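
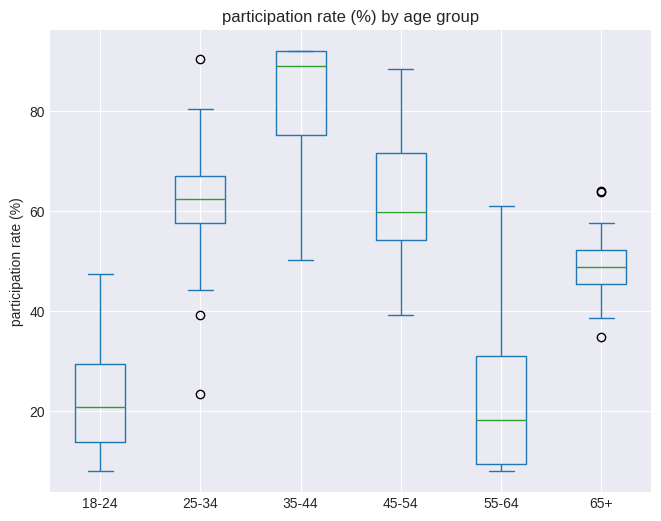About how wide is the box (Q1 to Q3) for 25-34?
Q3 ≈ 70, Q1 ≈ 60; IQR ≈ 10.

≈ 10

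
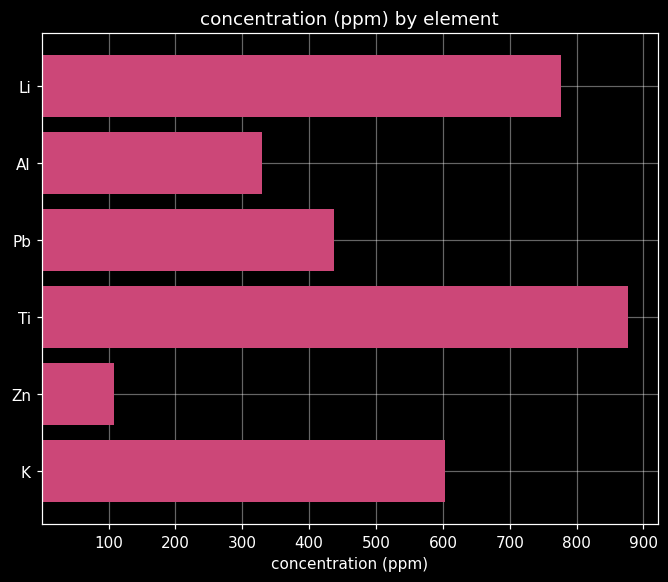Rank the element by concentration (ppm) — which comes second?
Top 3: Ti ≈ 900, Li ≈ 800, K ≈ 600.

Li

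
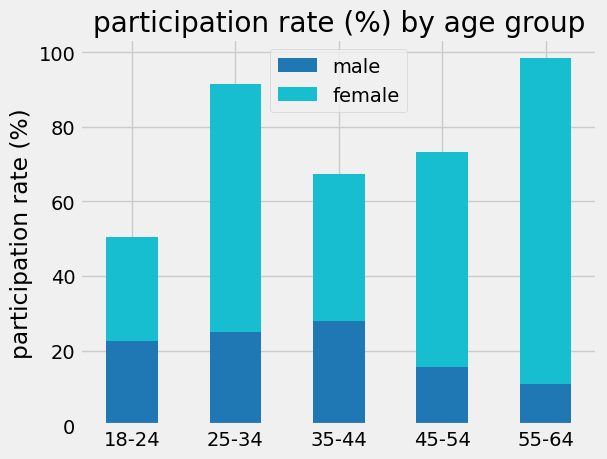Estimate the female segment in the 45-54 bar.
≈ 50

female top ≈ 70, bottom ≈ 20; segment ≈ 50.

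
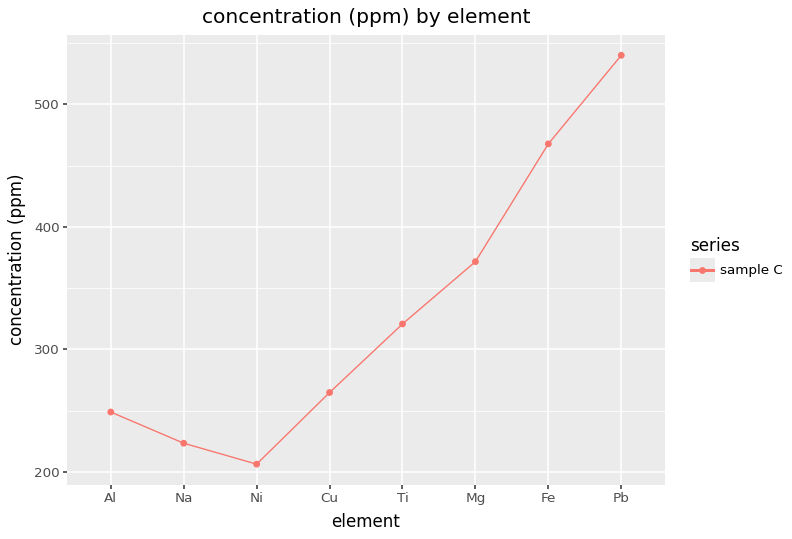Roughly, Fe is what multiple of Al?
Fe ≈ 450, Al ≈ 250; 450/250 ≈ 1.8.

≈ 1.8×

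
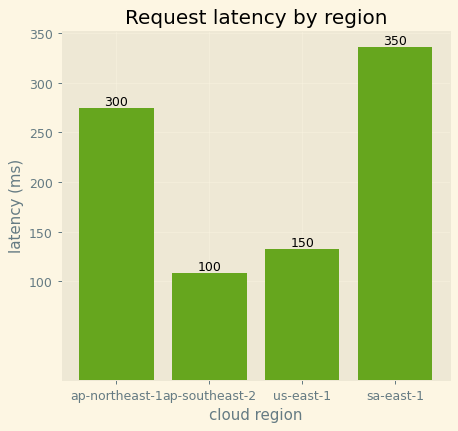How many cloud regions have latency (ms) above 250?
Above 250: ap-northeast-1, sa-east-1.

2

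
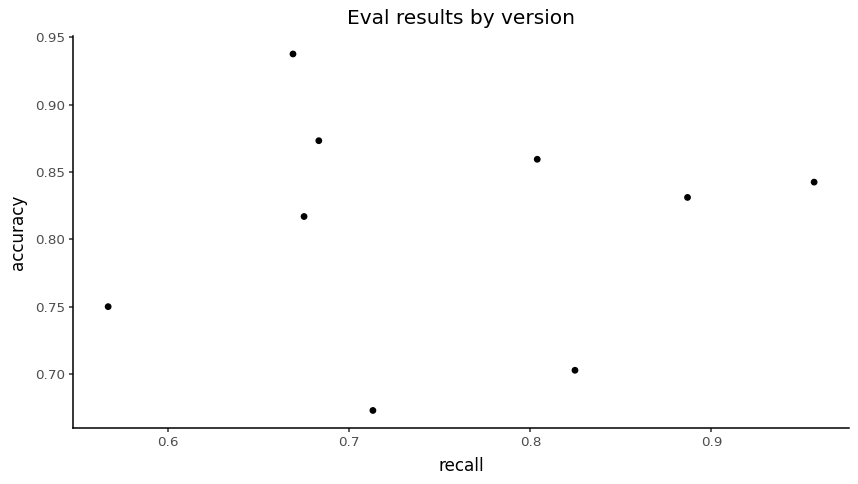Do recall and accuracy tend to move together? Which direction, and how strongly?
no clear correlation

Points are roughly uncorrelated; weak (|r| ≈ 0.1).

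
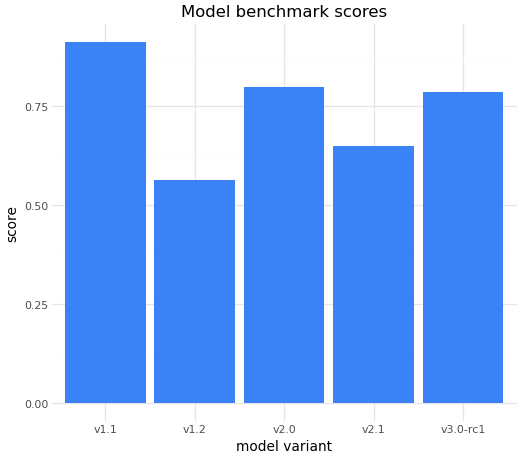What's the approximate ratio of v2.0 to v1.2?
v2.0 ≈ 0.8, v1.2 ≈ 0.6; 0.8/0.6 ≈ 1.33.

≈ 1.33×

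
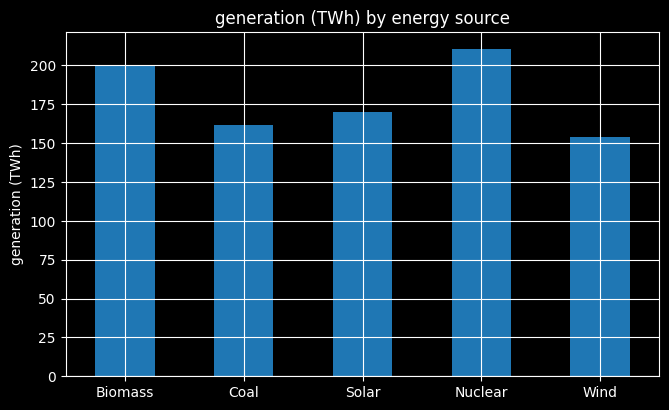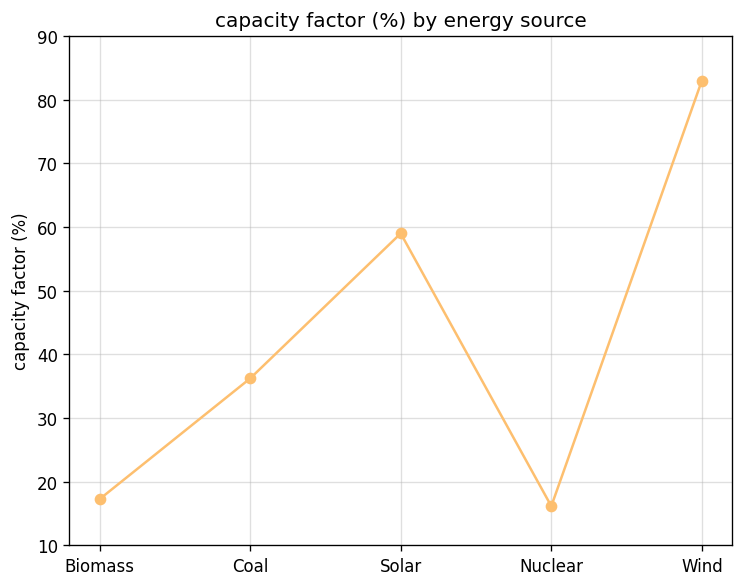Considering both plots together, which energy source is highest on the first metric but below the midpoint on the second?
Nuclear

Chart 2 median capacity factor (%) ≈ 40; below-median energy sources: Biomass, Nuclear. Among those, Nuclear has the highest generation (TWh) (≈ 220).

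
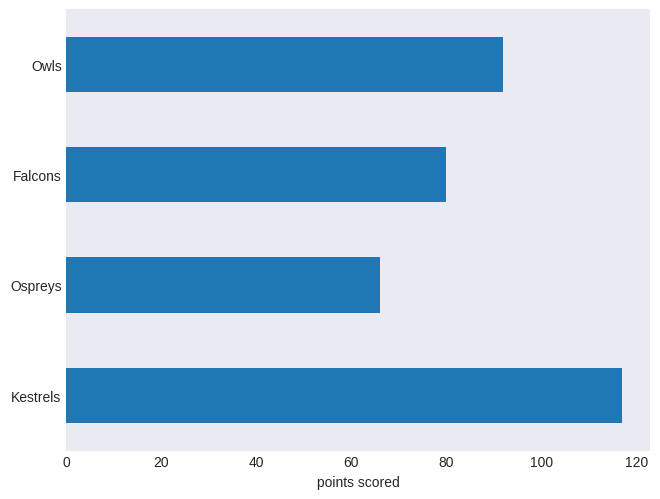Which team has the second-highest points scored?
Owls

Top 3: Kestrels ≈ 120, Owls ≈ 90, Falcons ≈ 80.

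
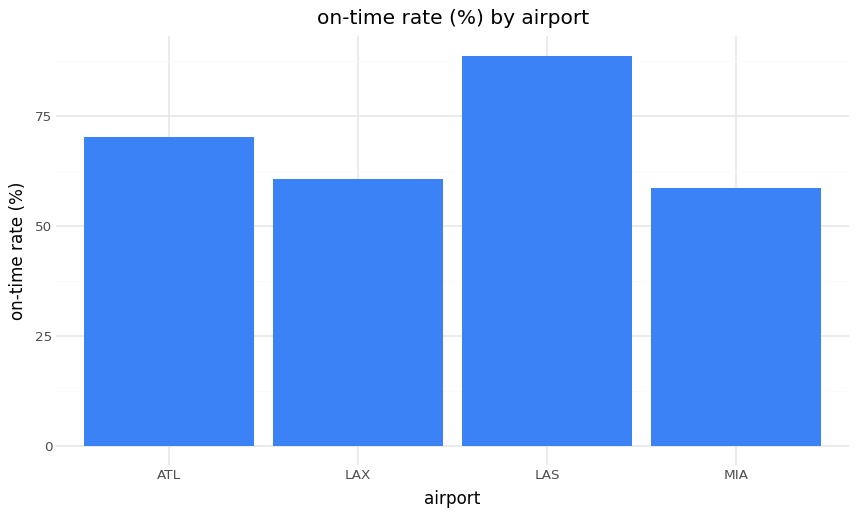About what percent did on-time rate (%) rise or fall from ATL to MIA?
≈ -14.3%

ATL ≈ 70, MIA ≈ 60; (60 − 70) / 70 ≈ -14.3%.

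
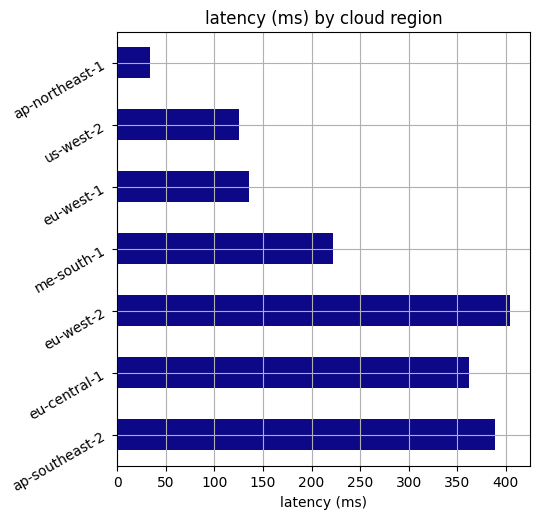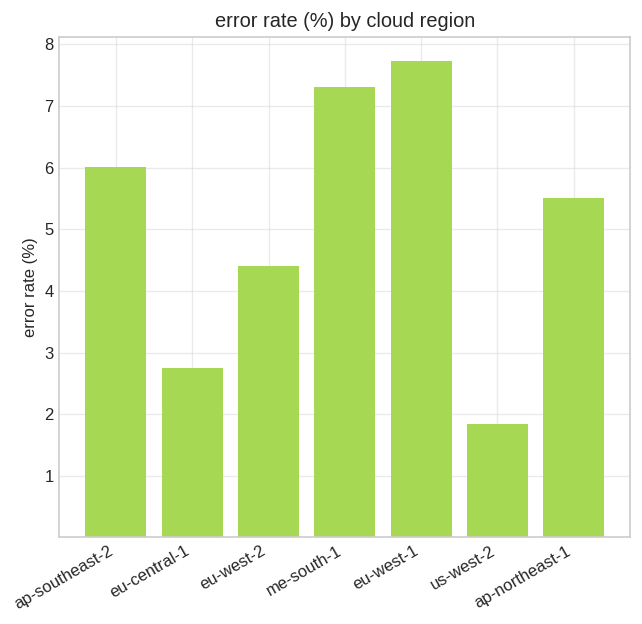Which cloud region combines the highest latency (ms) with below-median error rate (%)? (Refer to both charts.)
Chart 2 median error rate (%) ≈ 6; below-median cloud regions: eu-central-1, eu-west-2, us-west-2. Among those, eu-west-2 has the highest latency (ms) (≈ 400).

eu-west-2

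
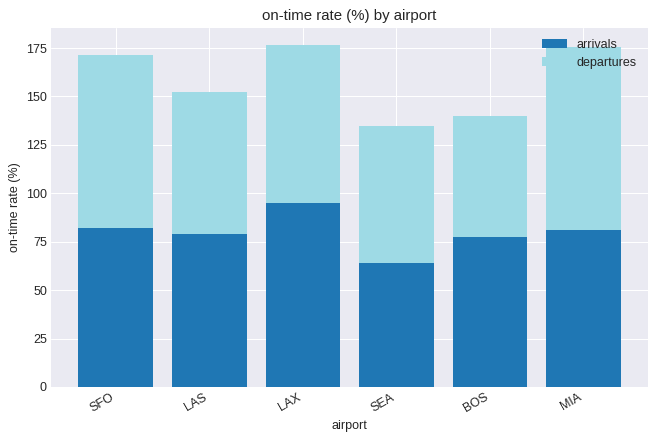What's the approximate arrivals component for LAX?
arrivals top ≈ 100, bottom ≈ 0; segment ≈ 100.

≈ 100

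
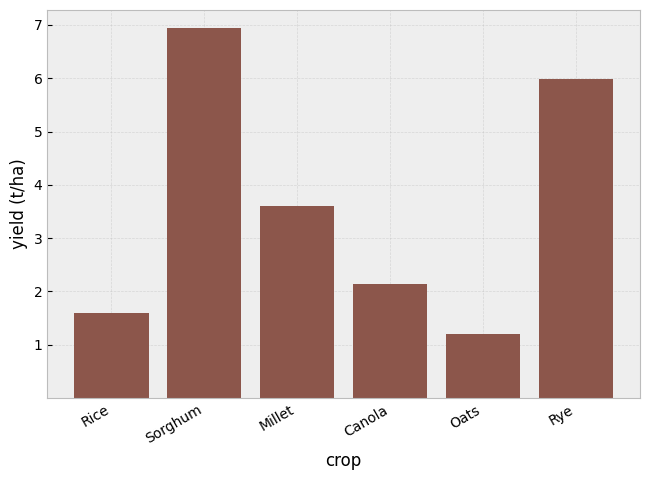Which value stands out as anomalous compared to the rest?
Sorghum ≈ 7; the rest sit between ≈ 1 and ≈ 6.

Sorghum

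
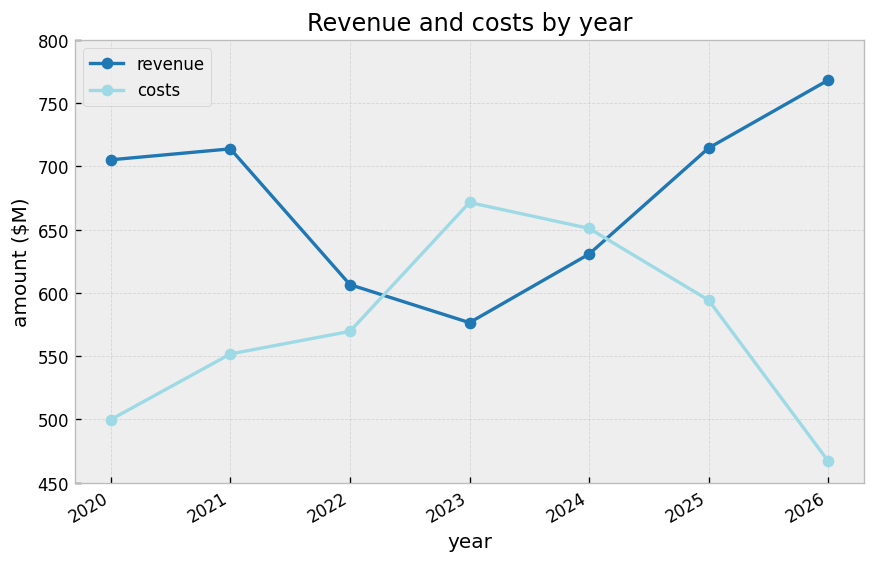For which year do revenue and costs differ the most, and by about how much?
2026: revenue ≈ 750, costs ≈ 450 → gap ≈ 300. Next-largest (2020) is only ≈ 200.

2026, ≈ 300 $M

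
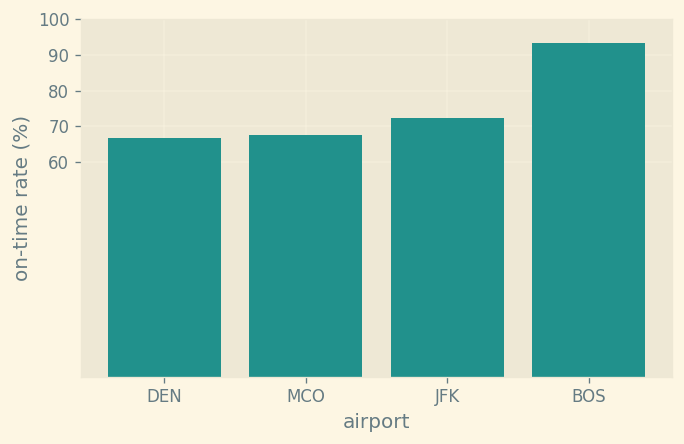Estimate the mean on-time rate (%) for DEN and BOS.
(70 + 90) / 2 ≈ 80.

≈ 80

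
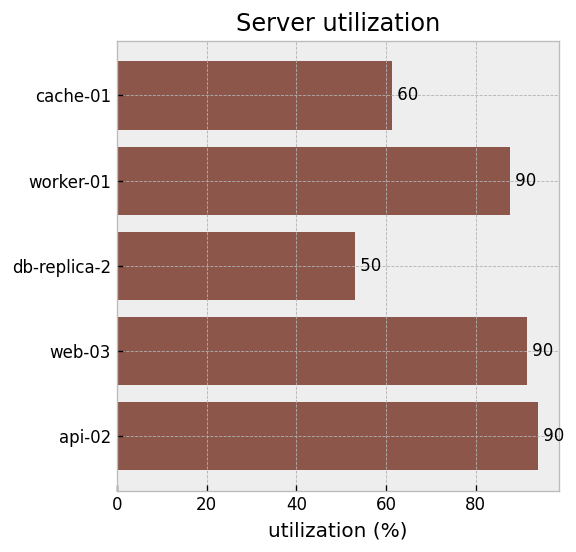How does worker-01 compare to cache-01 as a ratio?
worker-01 ≈ 90, cache-01 ≈ 60; 90/60 ≈ 1.5.

≈ 1.5×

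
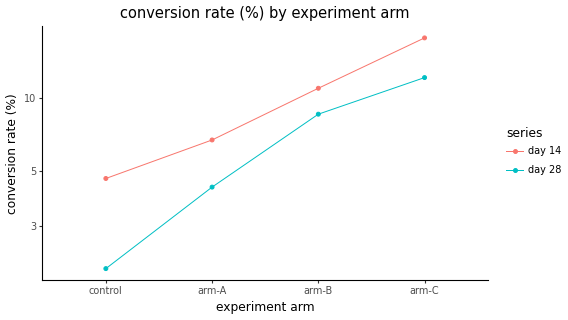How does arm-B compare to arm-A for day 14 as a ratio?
arm-B ≈ 10, arm-A ≈ 6; 10/6 ≈ 1.67.

≈ 1.67×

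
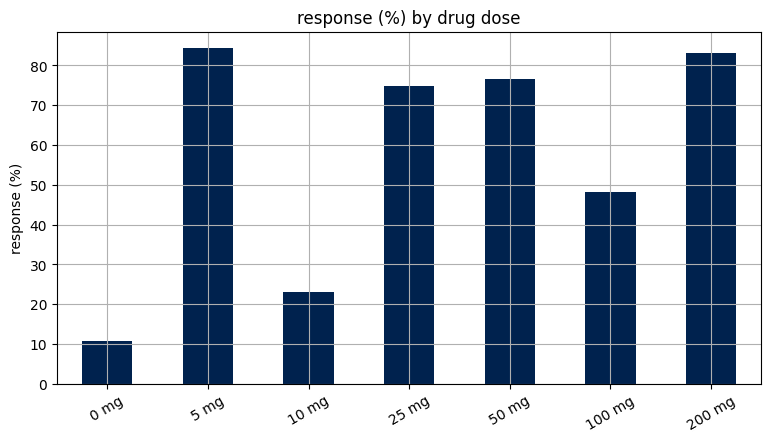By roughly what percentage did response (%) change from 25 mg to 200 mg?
≈ +14.3%

25 mg ≈ 70, 200 mg ≈ 80; (80 − 70) / 70 ≈ +14.3%.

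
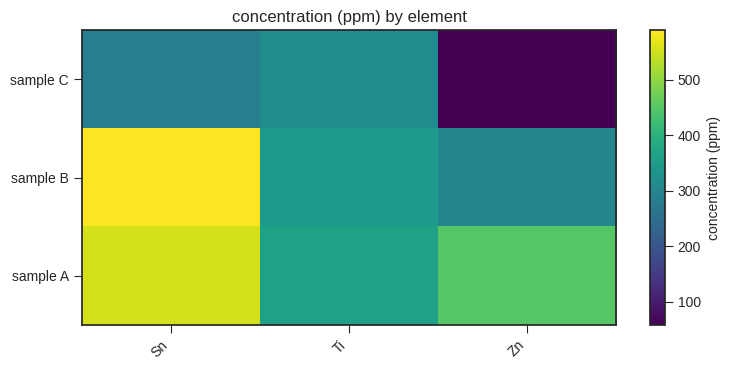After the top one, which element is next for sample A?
Top 3 for sample A: Sn ≈ 550, Zn ≈ 450, Ti ≈ 350.

Zn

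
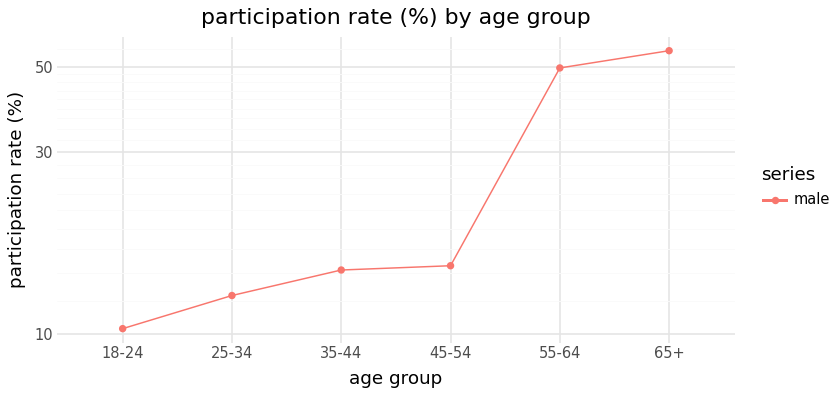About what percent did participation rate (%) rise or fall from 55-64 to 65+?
55-64 ≈ 50, 65+ ≈ 55; (55 − 50) / 50 ≈ +10%.

≈ +10%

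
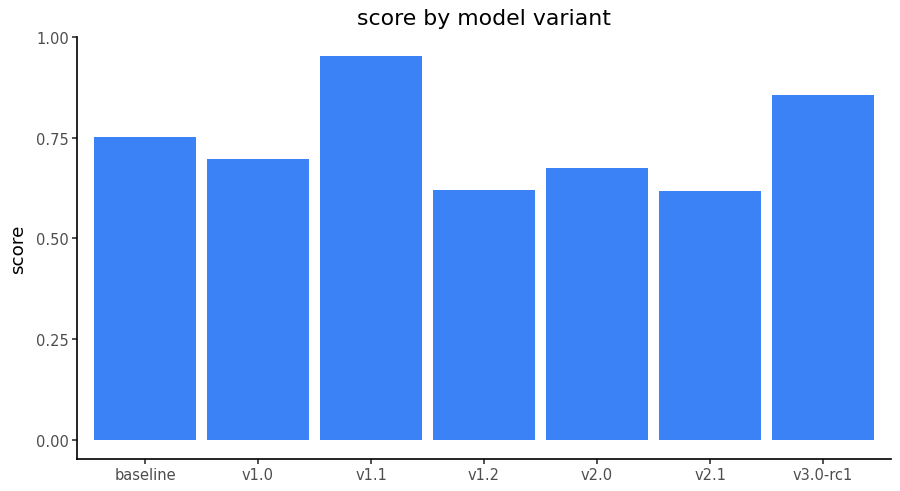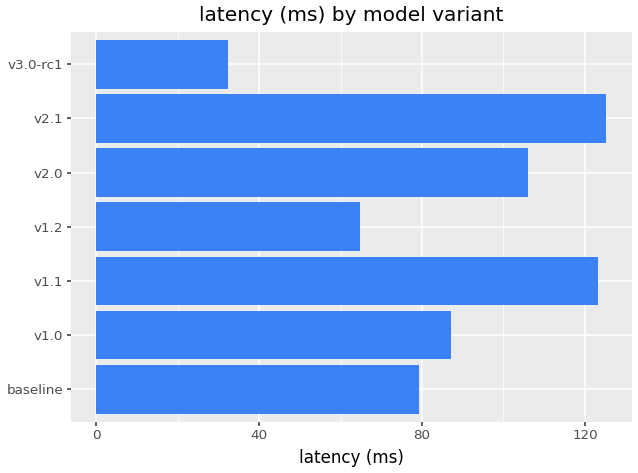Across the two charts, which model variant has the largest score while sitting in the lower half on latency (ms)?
v3.0-rc1

Chart 2 median latency (ms) ≈ 80; below-median model variants: baseline, v1.2, v3.0-rc1. Among those, v3.0-rc1 has the highest score (≈ 0.9).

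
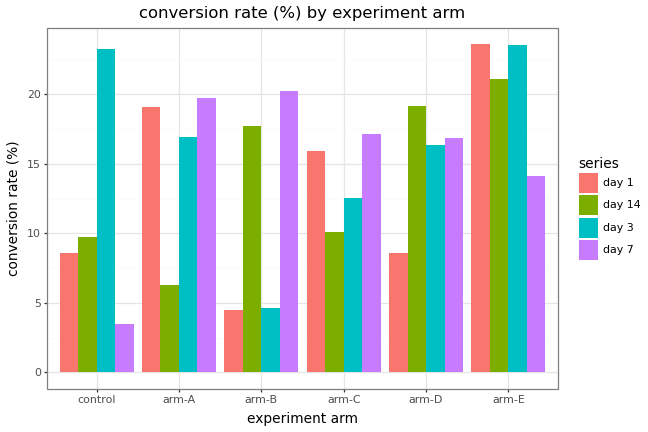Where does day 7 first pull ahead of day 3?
control: day 7 ≈ 4 vs day 3 ≈ 24 (not yet); arm-A: day 7 ≈ 20 vs day 3 ≈ 16 (first crossover).

arm-A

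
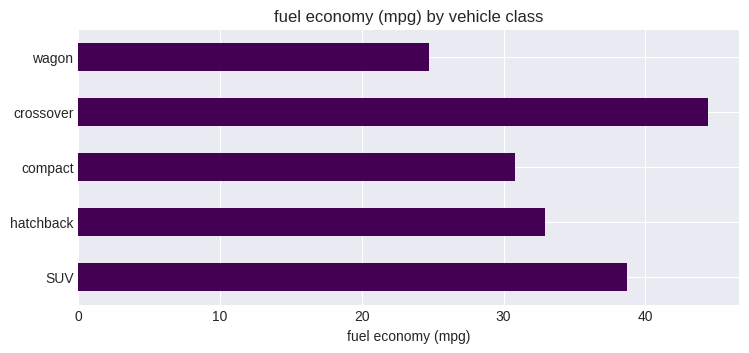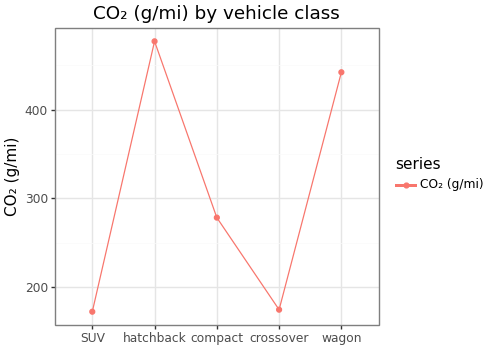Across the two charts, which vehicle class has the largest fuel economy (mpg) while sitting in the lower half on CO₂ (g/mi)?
crossover

Chart 2 median CO₂ (g/mi) ≈ 300; below-median vehicle classes: SUV, crossover. Among those, crossover has the highest fuel economy (mpg) (≈ 45).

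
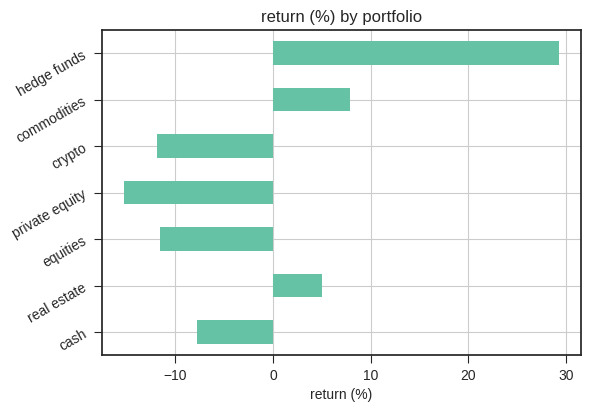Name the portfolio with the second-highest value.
Top 3: hedge funds ≈ 30, commodities ≈ 10, real estate ≈ 5.

commodities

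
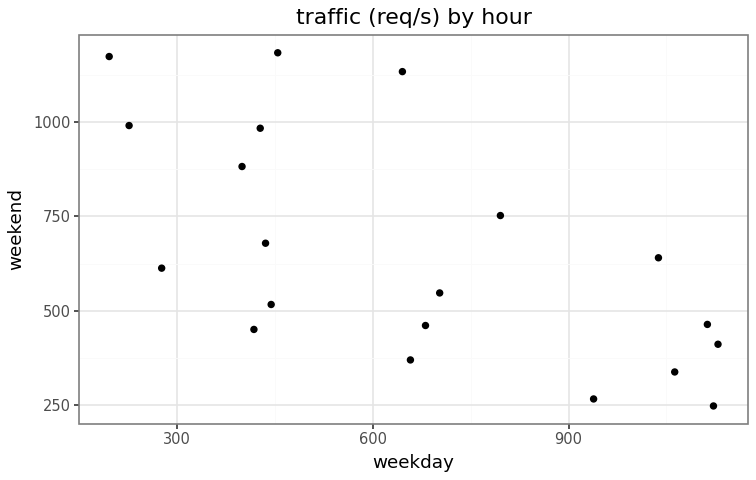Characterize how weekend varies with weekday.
negative, moderate

Points are negatively correlated; moderate (|r| ≈ 0.6).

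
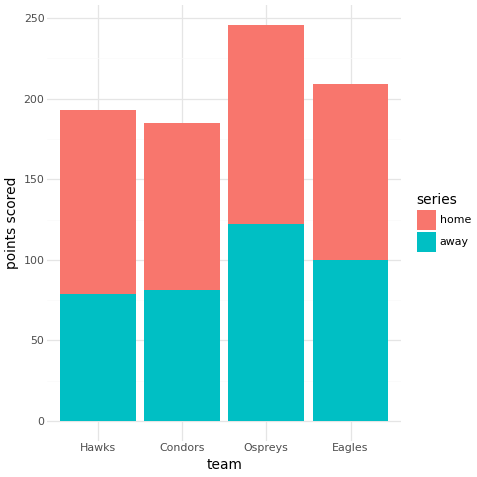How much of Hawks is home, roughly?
home top ≈ 200, bottom ≈ 75; segment ≈ 125.

≈ 125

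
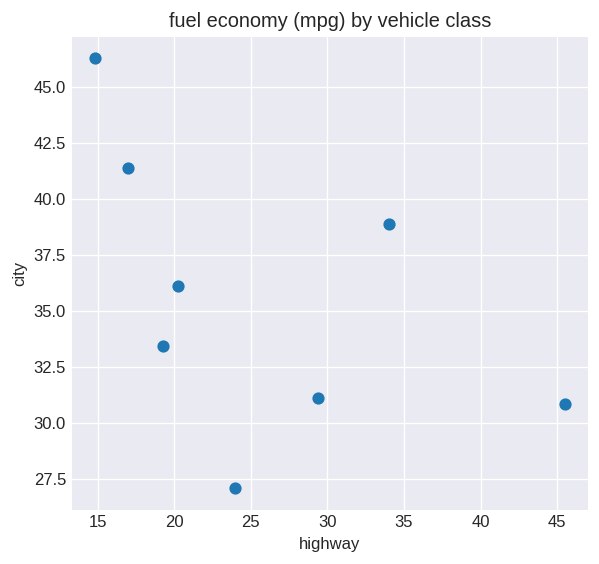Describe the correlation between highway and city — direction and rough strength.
negative, moderate

Points are negatively correlated; moderate (|r| ≈ 0.5).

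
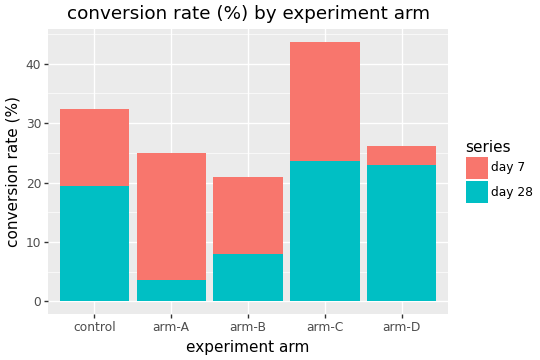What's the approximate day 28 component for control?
≈ 20

day 28 top ≈ 20, bottom ≈ 0; segment ≈ 20.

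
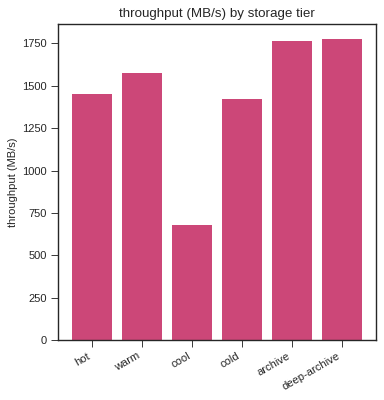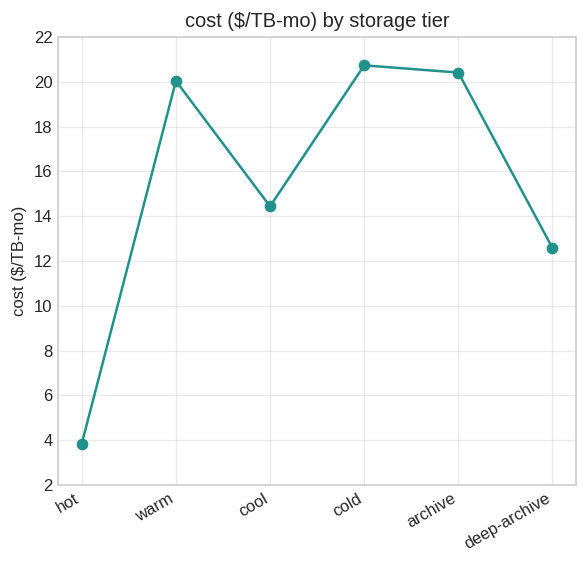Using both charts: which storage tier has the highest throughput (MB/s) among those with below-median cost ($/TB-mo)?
deep-archive

Chart 2 median cost ($/TB-mo) ≈ 18; below-median storage tiers: hot, cool, deep-archive. Among those, deep-archive has the highest throughput (MB/s) (≈ 1800).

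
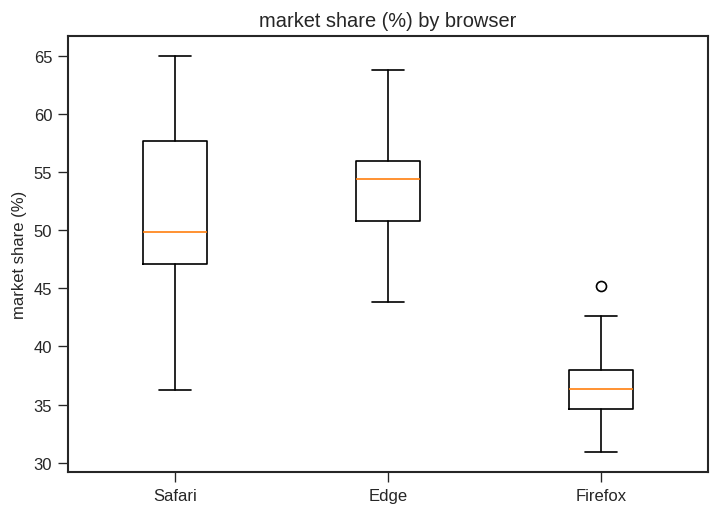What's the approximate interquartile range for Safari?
Q3 ≈ 58, Q1 ≈ 48; IQR ≈ 10.

≈ 10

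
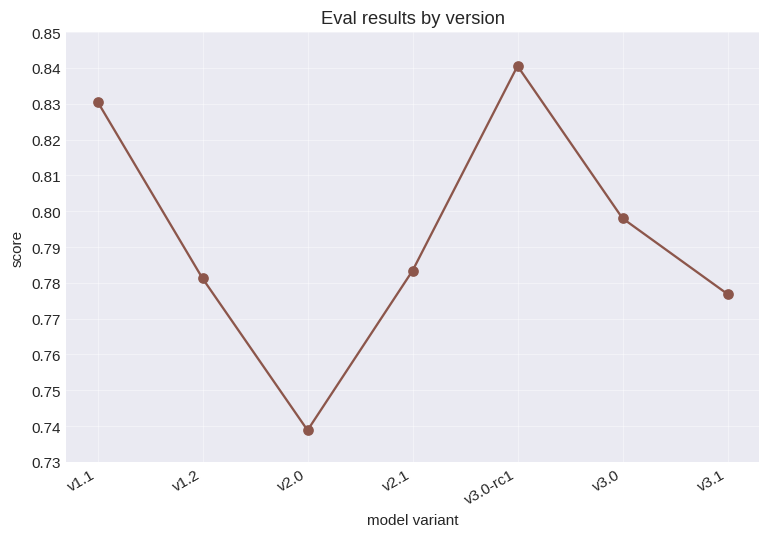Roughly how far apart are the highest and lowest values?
Max v3.0-rc1 ≈ 0.84, min v2.0 ≈ 0.74; range ≈ 0.10.

≈ 0.10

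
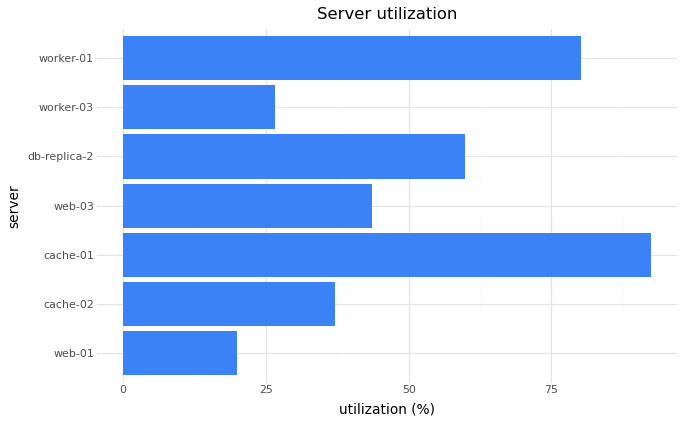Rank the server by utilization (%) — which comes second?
Top 3: cache-01 ≈ 90, worker-01 ≈ 80, db-replica-2 ≈ 60.

worker-01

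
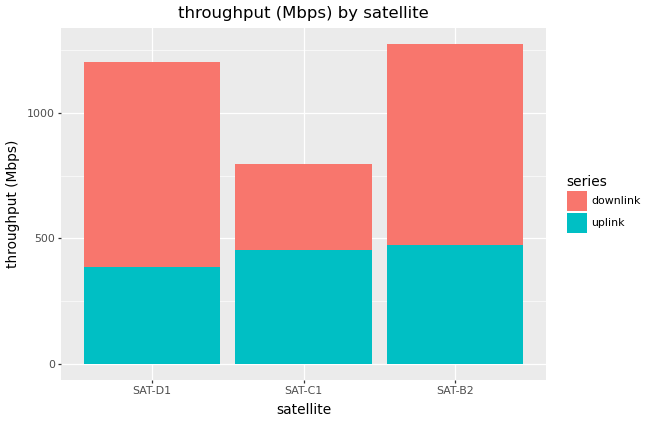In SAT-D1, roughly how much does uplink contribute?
uplink top ≈ 400, bottom ≈ 0; segment ≈ 400.

≈ 400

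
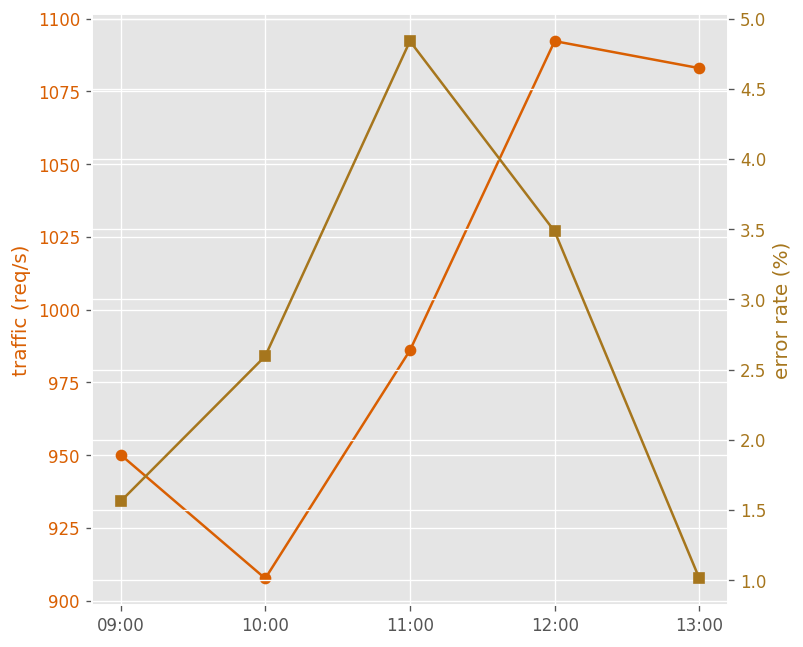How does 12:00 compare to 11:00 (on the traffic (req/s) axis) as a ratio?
≈ 1.12×

12:00 ≈ 1100, 11:00 ≈ 980; 1100/980 ≈ 1.12.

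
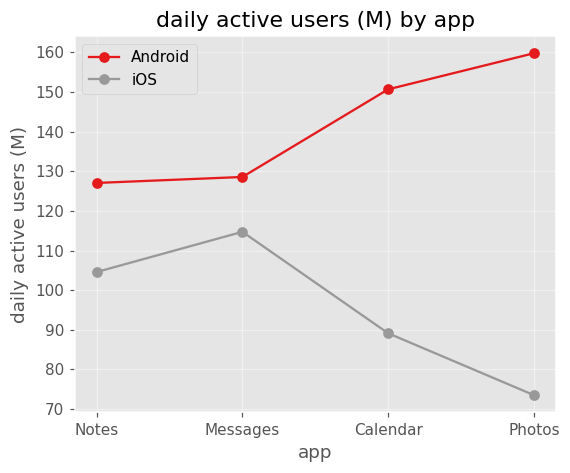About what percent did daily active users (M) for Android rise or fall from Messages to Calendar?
Messages ≈ 130, Calendar ≈ 150; (150 − 130) / 130 ≈ +15.4%.

≈ +15.4%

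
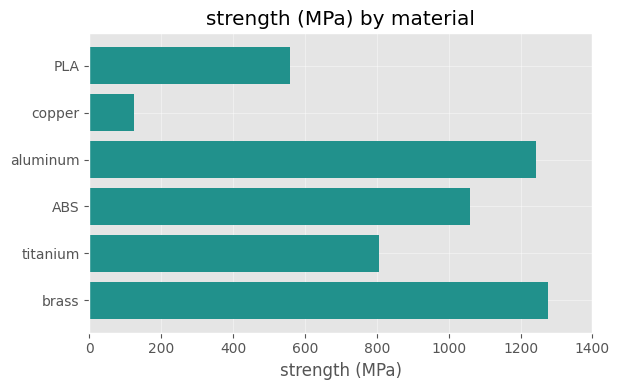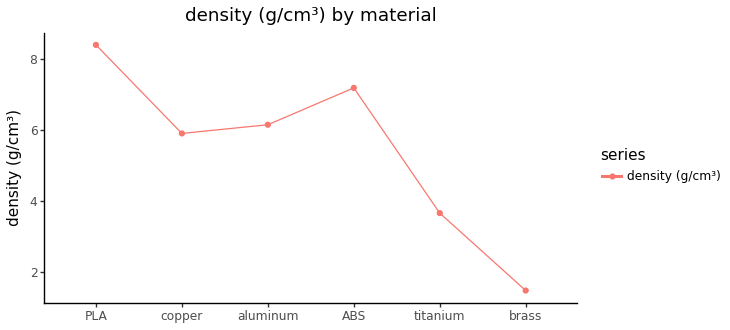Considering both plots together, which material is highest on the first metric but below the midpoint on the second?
brass

Chart 2 median density (g/cm³) ≈ 6; below-median materials: copper, titanium, brass. Among those, brass has the highest strength (MPa) (≈ 1200).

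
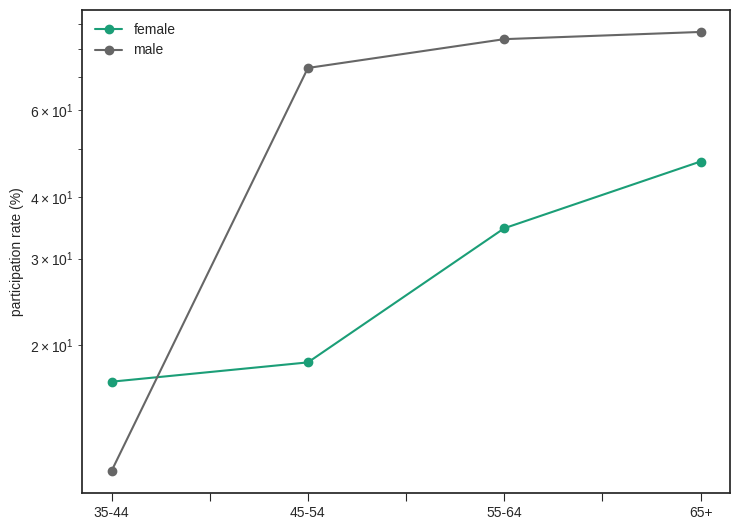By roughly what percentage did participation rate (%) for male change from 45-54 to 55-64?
45-54 ≈ 70, 55-64 ≈ 80; (80 − 70) / 70 ≈ +14.3%.

≈ +14.3%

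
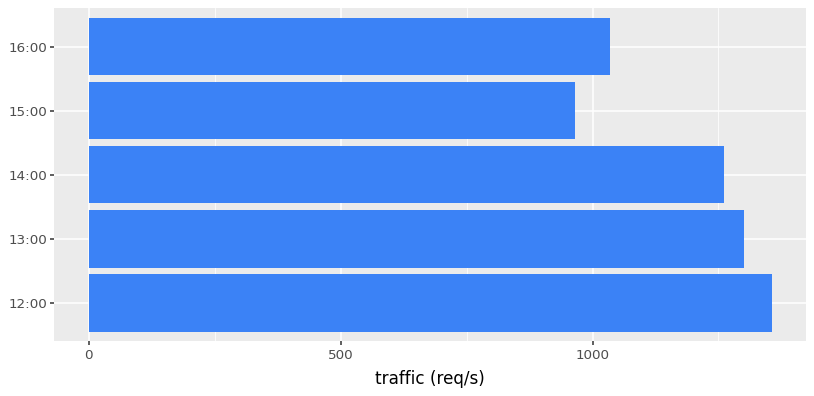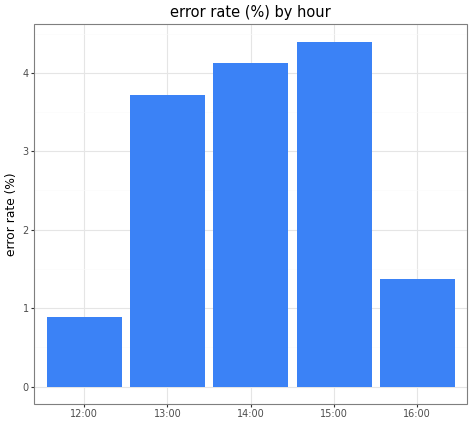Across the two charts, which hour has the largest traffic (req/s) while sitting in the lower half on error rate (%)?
12:00

Chart 2 median error rate (%) ≈ 3.5; below-median hours: 12:00, 16:00. Among those, 12:00 has the highest traffic (req/s) (≈ 1400).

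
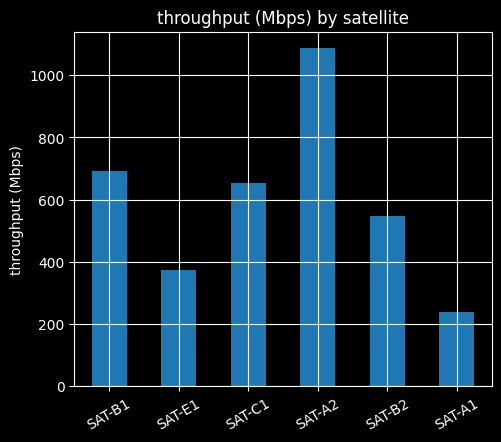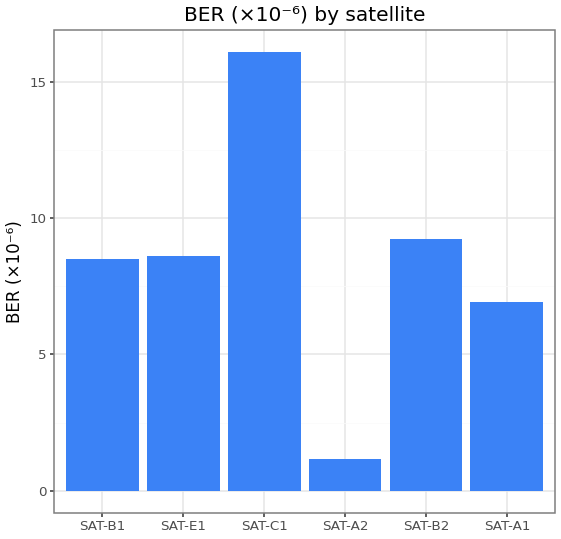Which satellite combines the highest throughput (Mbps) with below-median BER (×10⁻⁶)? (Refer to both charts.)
Chart 2 median BER (×10⁻⁶) ≈ 8; below-median satellites: SAT-B1, SAT-A2, SAT-A1. Among those, SAT-A2 has the highest throughput (Mbps) (≈ 1100).

SAT-A2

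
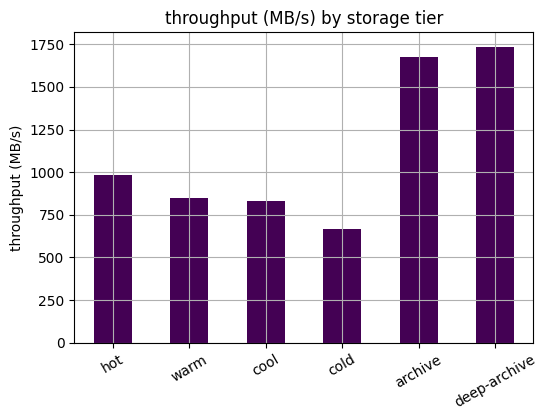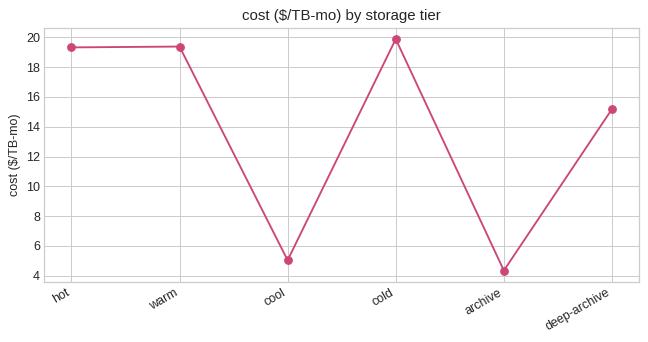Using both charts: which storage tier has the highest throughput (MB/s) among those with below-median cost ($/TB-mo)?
deep-archive

Chart 2 median cost ($/TB-mo) ≈ 18; below-median storage tiers: cool, archive, deep-archive. Among those, deep-archive has the highest throughput (MB/s) (≈ 1800).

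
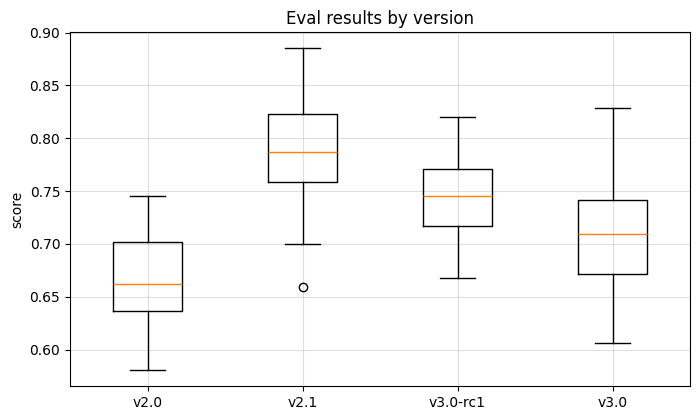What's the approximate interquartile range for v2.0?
Q3 ≈ 0.70, Q1 ≈ 0.64; IQR ≈ 0.06.

≈ 0.06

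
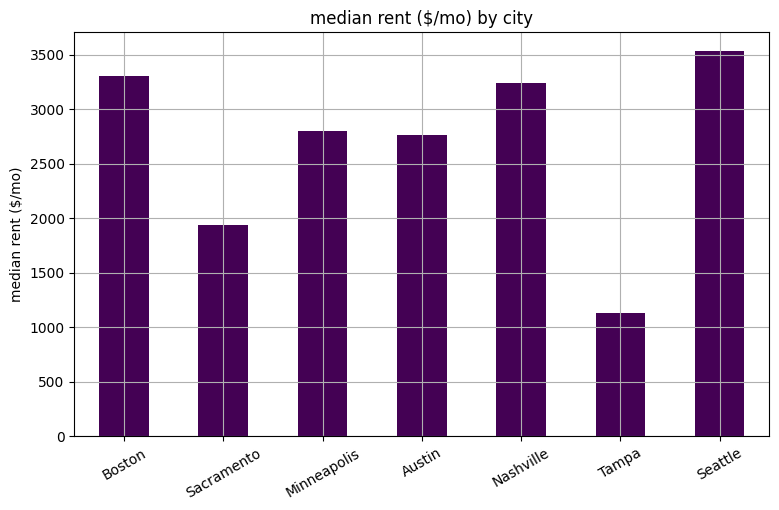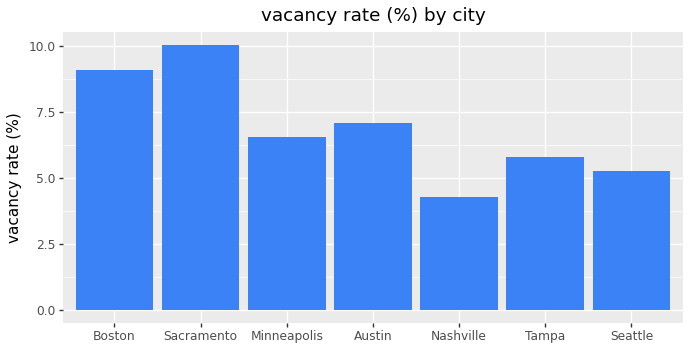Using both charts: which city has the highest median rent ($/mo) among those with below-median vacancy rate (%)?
Chart 2 median vacancy rate (%) ≈ 7; below-median cities: Nashville, Tampa, Seattle. Among those, Seattle has the highest median rent ($/mo) (≈ 3500).

Seattle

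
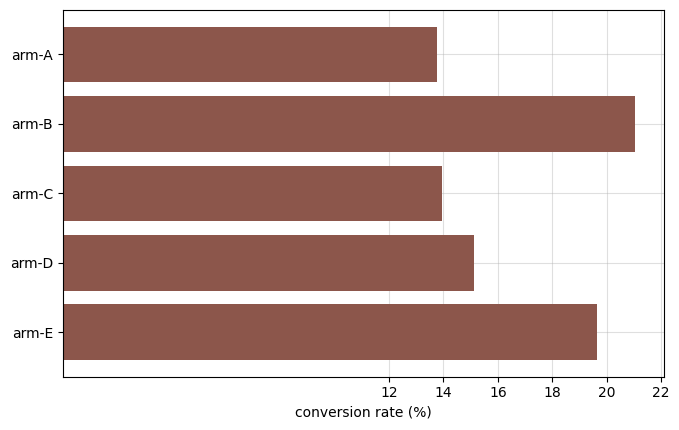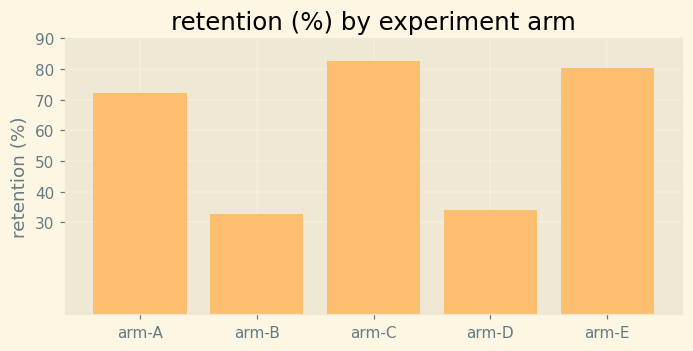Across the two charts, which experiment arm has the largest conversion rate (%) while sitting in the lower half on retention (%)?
Chart 2 median retention (%) ≈ 70; below-median experiment arms: arm-B, arm-D. Among those, arm-B has the highest conversion rate (%) (≈ 22).

arm-B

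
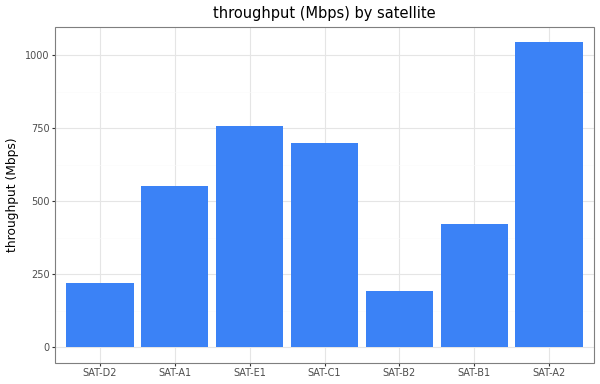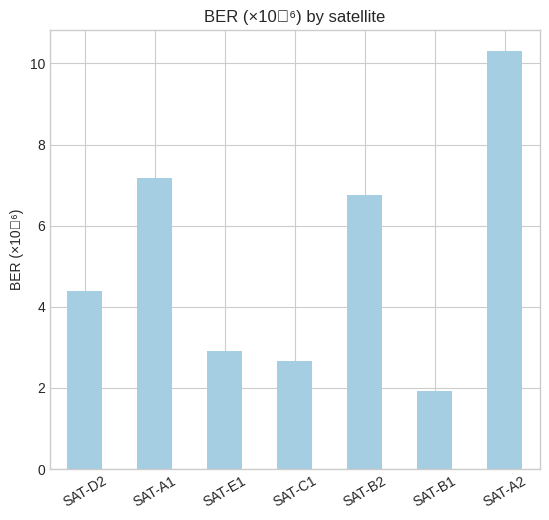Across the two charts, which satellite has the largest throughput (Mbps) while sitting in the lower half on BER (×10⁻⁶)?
Chart 2 median BER (×10⁻⁶) ≈ 4; below-median satellites: SAT-E1, SAT-C1, SAT-B1. Among those, SAT-E1 has the highest throughput (Mbps) (≈ 800).

SAT-E1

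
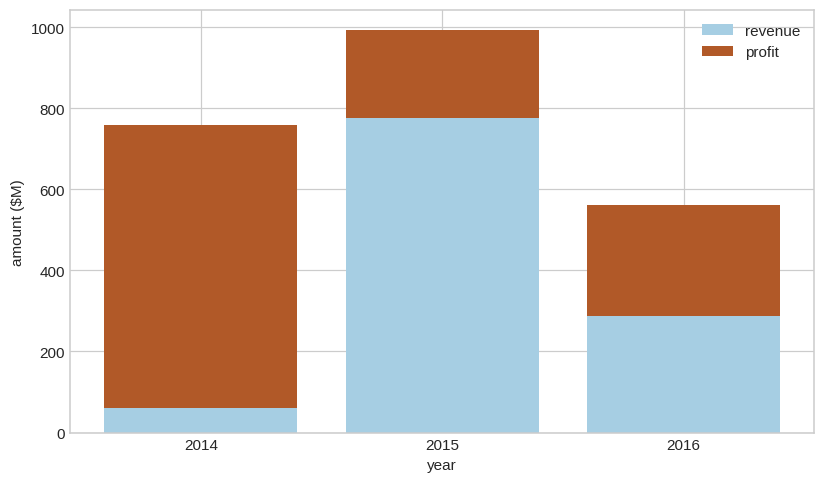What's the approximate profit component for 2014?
≈ 700

profit top ≈ 800, bottom ≈ 100; segment ≈ 700.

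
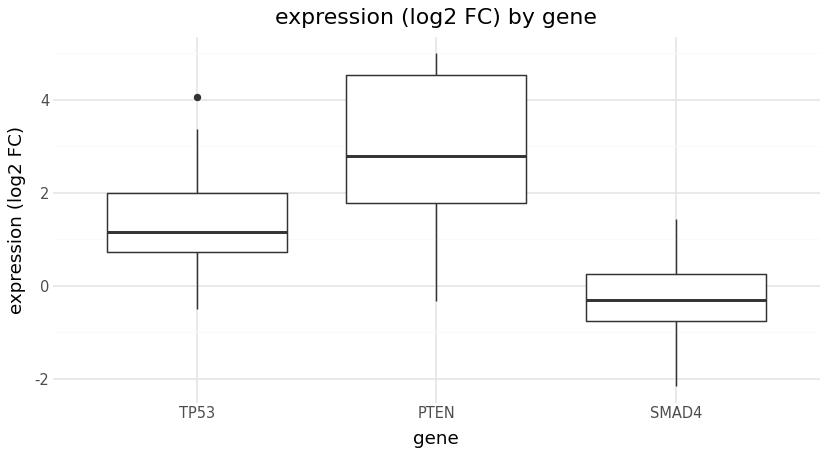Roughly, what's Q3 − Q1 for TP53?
Q3 ≈ 2.0, Q1 ≈ 0.5; IQR ≈ 1.5.

≈ 1.5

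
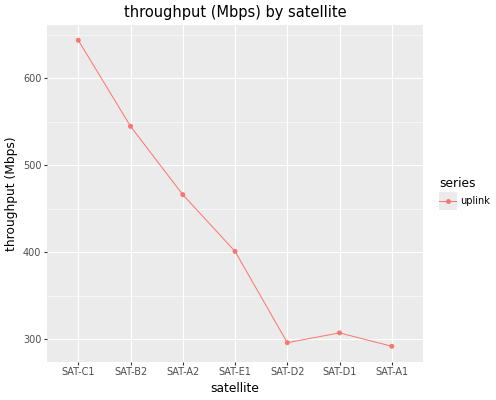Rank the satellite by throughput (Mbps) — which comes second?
SAT-B2

Top 3: SAT-C1 ≈ 650, SAT-B2 ≈ 550, SAT-A2 ≈ 450.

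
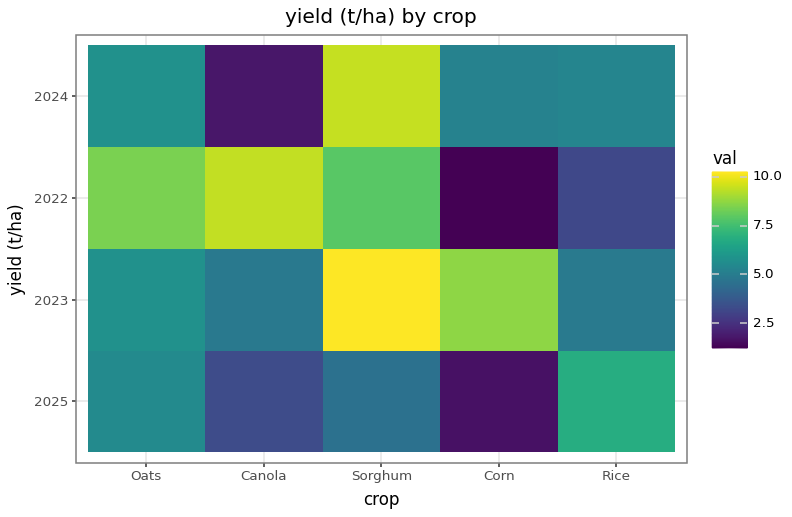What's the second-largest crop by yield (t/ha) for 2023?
Corn

Top 3 for 2023: Sorghum ≈ 10, Corn ≈ 9, Oats ≈ 6.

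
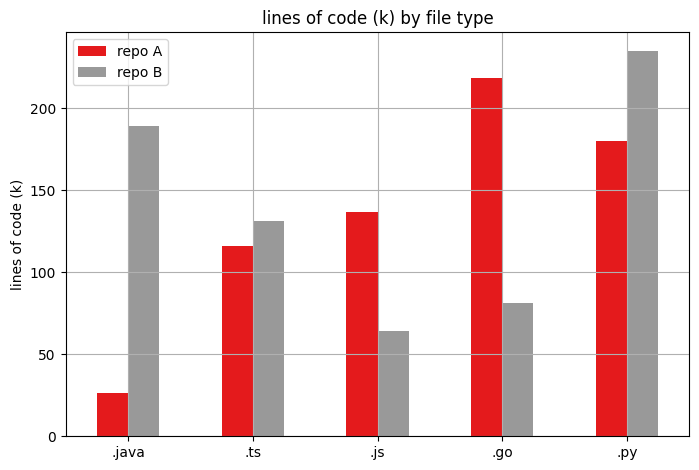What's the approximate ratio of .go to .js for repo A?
.go ≈ 220, .js ≈ 140; 220/140 ≈ 1.57.

≈ 1.57×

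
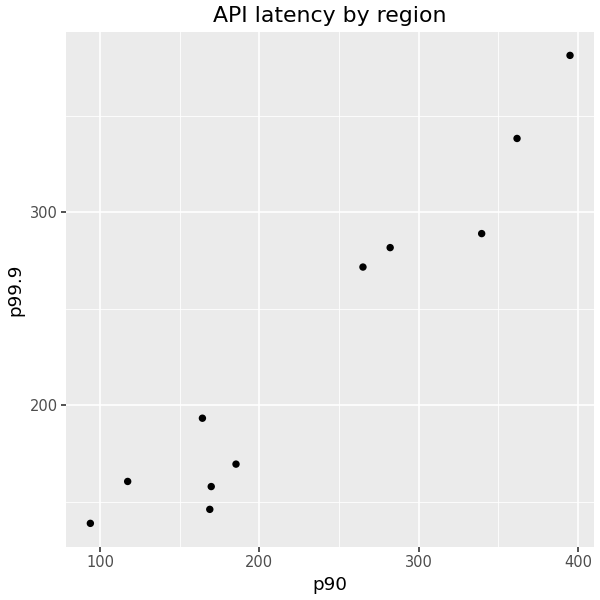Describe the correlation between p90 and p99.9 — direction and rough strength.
positive, strong

Points are positively correlated; strong (|r| ≈ 1.0).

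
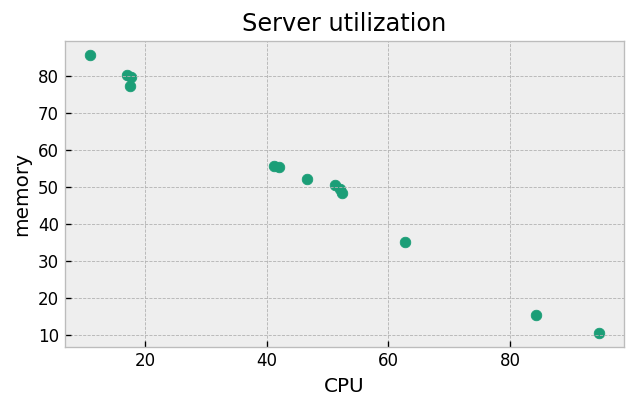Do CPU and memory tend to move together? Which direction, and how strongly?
negative, strong

Points are negatively correlated; strong (|r| ≈ 1.0).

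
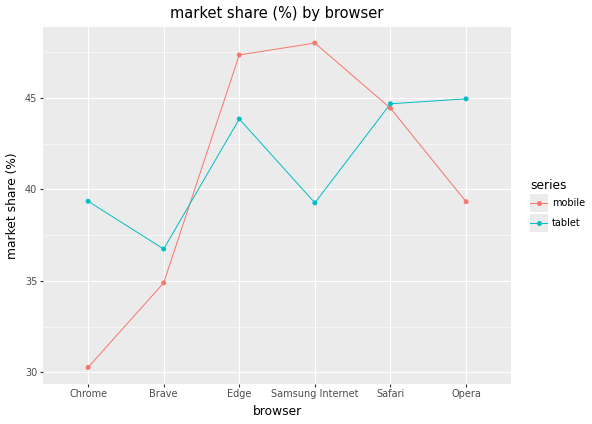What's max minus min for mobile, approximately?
Max Samsung Internet ≈ 48, min Chrome ≈ 30; range ≈ 18.

≈ 18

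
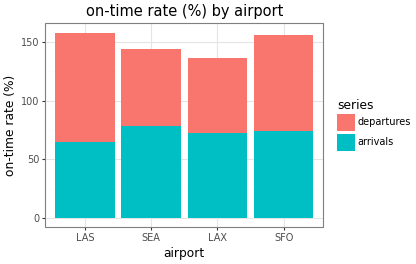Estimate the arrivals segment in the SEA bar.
≈ 80

arrivals top ≈ 80, bottom ≈ 0; segment ≈ 80.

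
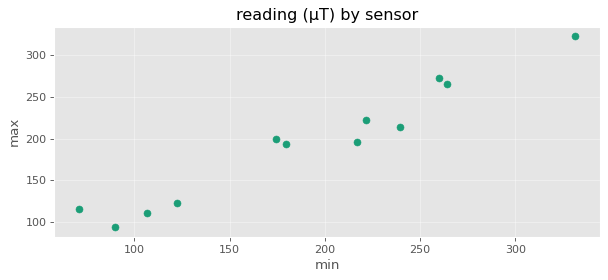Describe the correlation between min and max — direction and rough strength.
positive, strong

Points are positively correlated; strong (|r| ≈ 1.0).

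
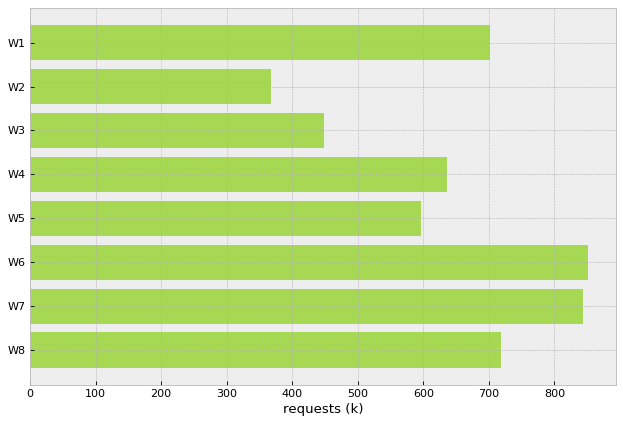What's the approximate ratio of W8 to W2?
W8 ≈ 700, W2 ≈ 400; 700/400 ≈ 1.75.

≈ 1.75×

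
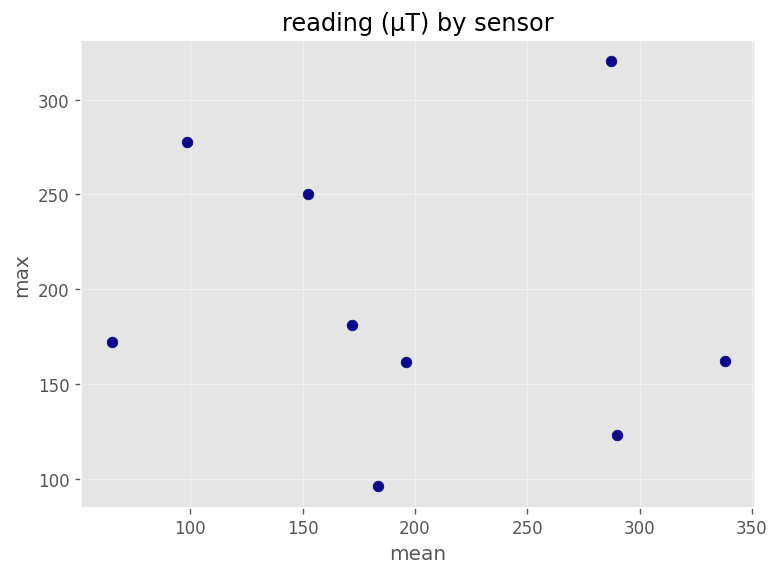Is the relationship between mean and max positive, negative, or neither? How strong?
Points are roughly uncorrelated; weak (|r| ≈ 0.1).

no clear correlation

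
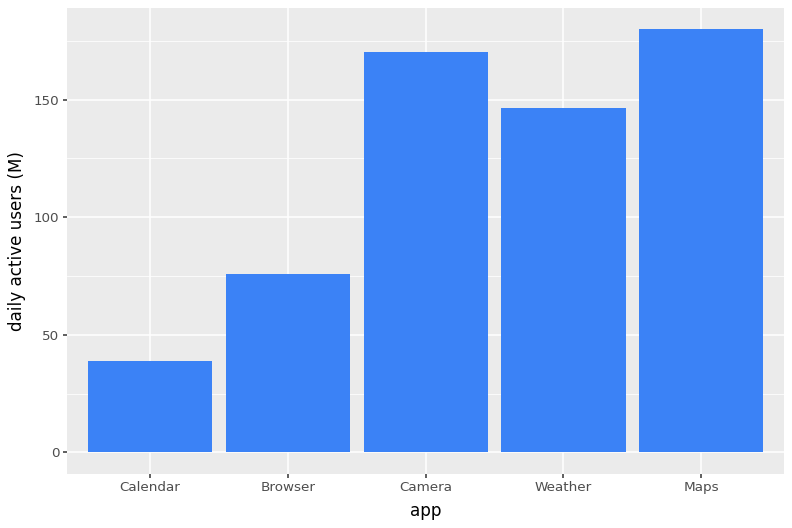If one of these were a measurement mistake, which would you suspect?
Calendar ≈ 40; the rest sit between ≈ 80 and ≈ 180.

Calendar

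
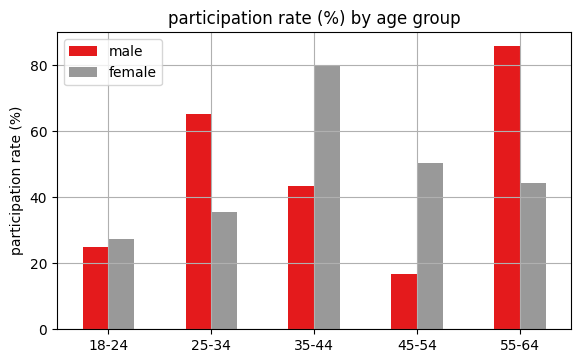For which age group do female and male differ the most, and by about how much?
55-64, ≈ 50 %

55-64: female ≈ 40, male ≈ 90 → gap ≈ 50. Next-largest (35-44) is only ≈ 40.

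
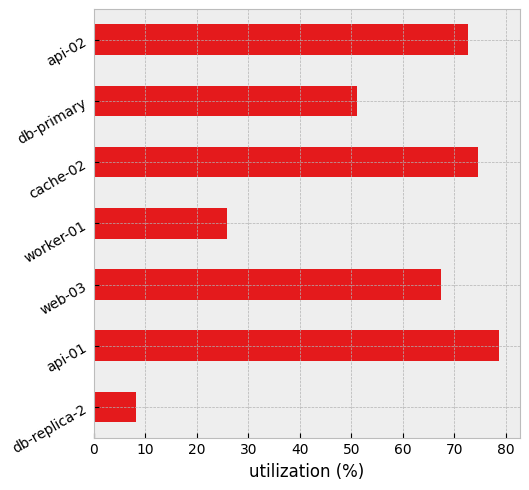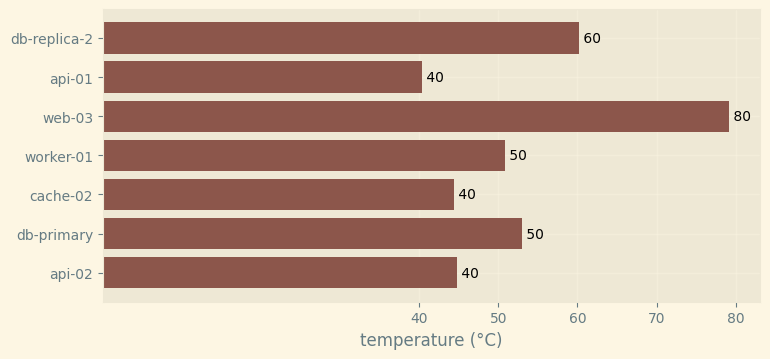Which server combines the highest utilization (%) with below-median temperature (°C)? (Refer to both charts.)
api-01

Chart 2 median temperature (°C) ≈ 50; below-median servers: api-01, cache-02, api-02. Among those, api-01 has the highest utilization (%) (≈ 80).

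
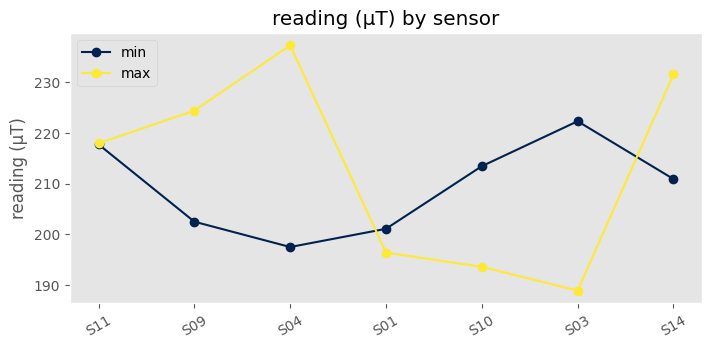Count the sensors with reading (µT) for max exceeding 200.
Above 200: S11, S09, S04, S14.

4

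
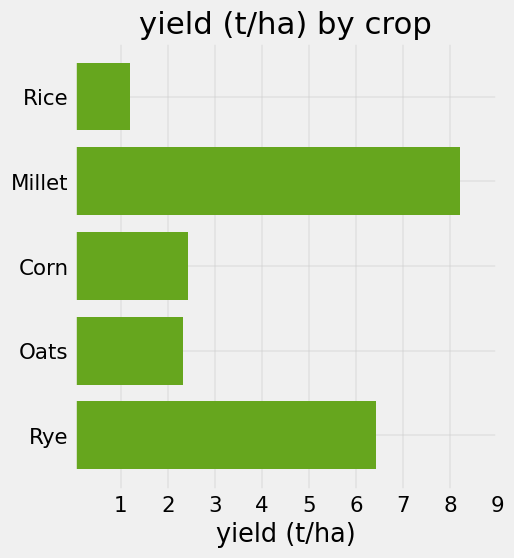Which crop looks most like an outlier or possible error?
Millet

Millet ≈ 8; the rest sit between ≈ 1 and ≈ 6.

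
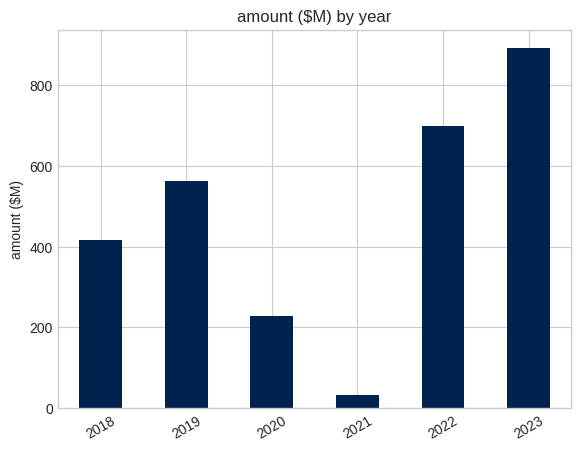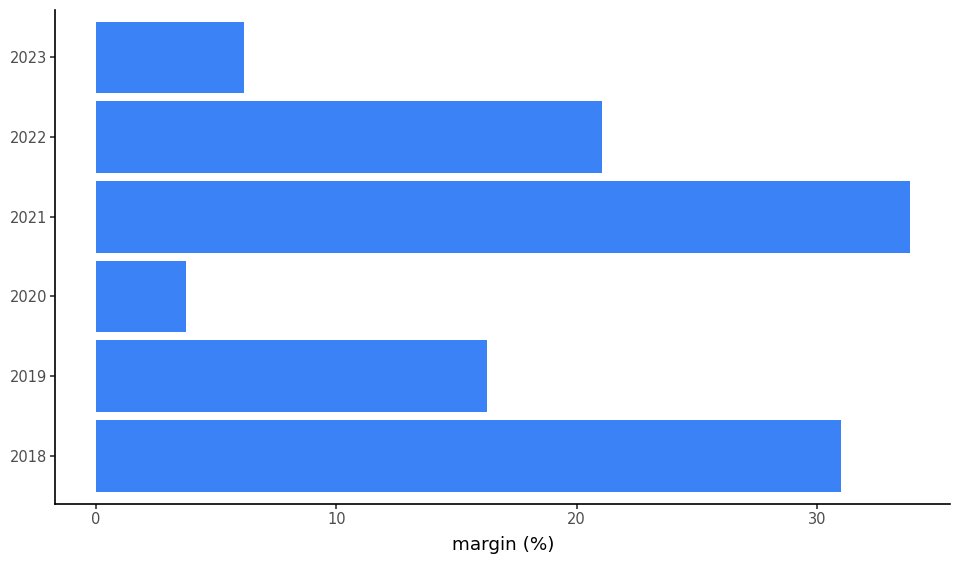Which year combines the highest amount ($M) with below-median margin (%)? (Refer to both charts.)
Chart 2 median margin (%) ≈ 20; below-median years: 2019, 2020, 2023. Among those, 2023 has the highest amount ($M) (≈ 900).

2023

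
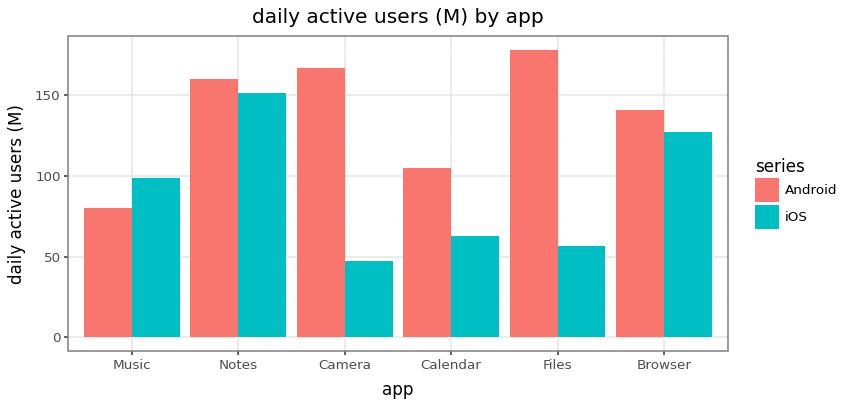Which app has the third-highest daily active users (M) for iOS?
Music

Top 4 for iOS: Notes ≈ 160, Browser ≈ 120, Music ≈ 100, Calendar ≈ 60.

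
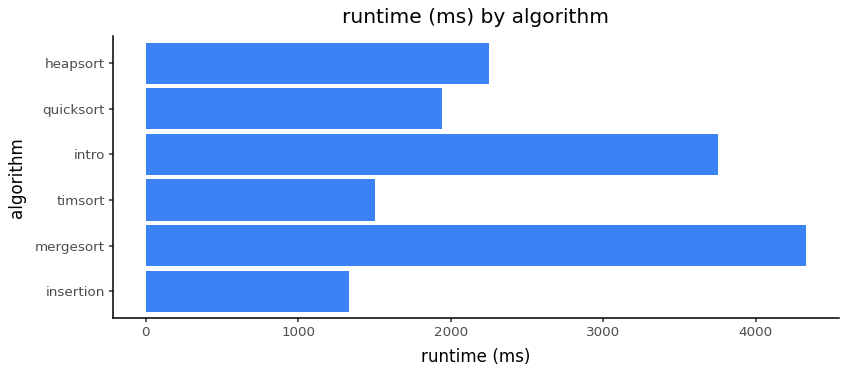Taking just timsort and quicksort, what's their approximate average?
(1500 + 2000) / 2 ≈ 1750.

≈ 1750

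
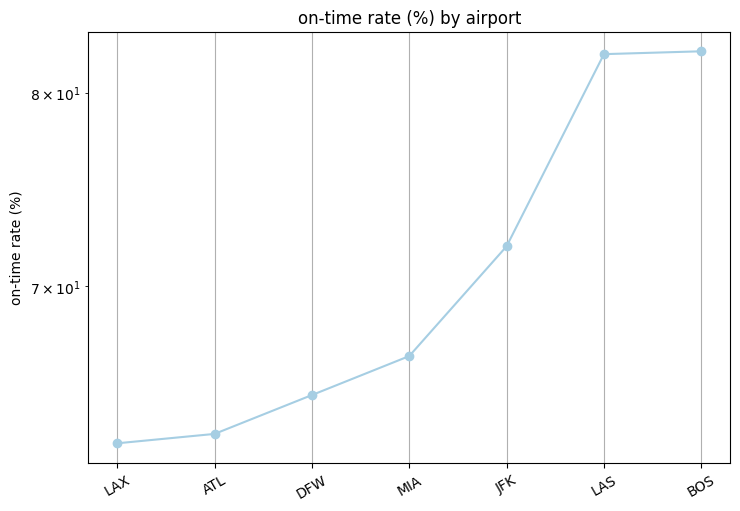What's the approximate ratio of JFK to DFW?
≈ 1.12×

JFK ≈ 72, DFW ≈ 64; 72/64 ≈ 1.12.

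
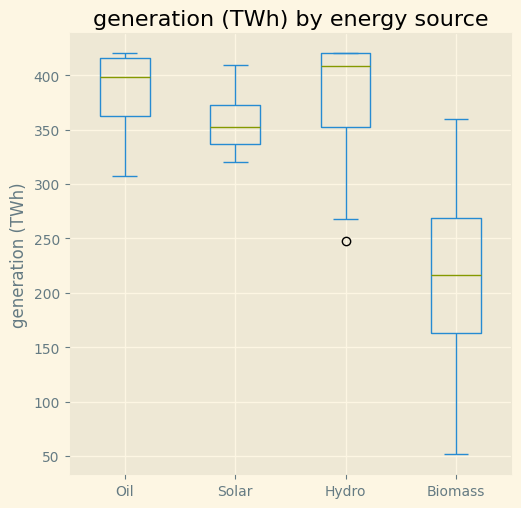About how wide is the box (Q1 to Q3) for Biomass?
Q3 ≈ 260, Q1 ≈ 160; IQR ≈ 100.

≈ 100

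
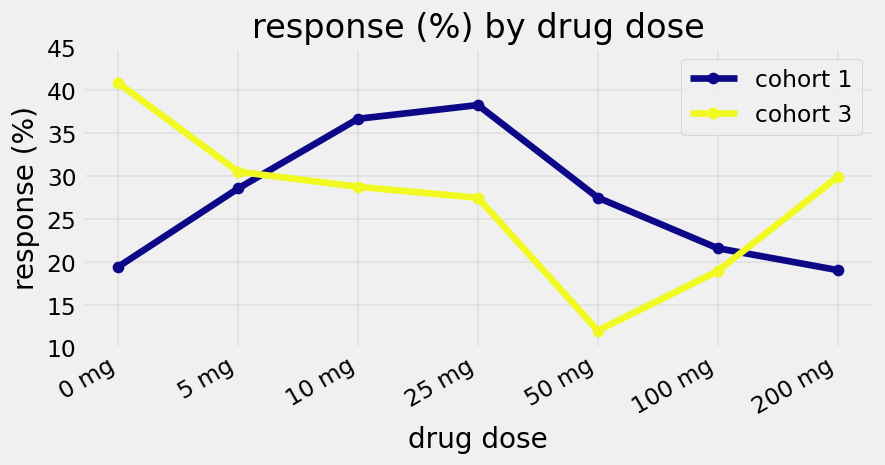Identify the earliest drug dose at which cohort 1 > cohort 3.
5 mg: cohort 1 ≈ 30 vs cohort 3 ≈ 30 (not yet); 10 mg: cohort 1 ≈ 35 vs cohort 3 ≈ 30 (first crossover).

10 mg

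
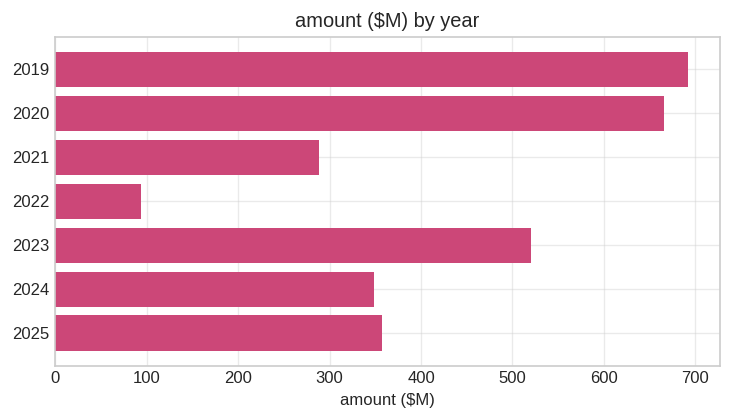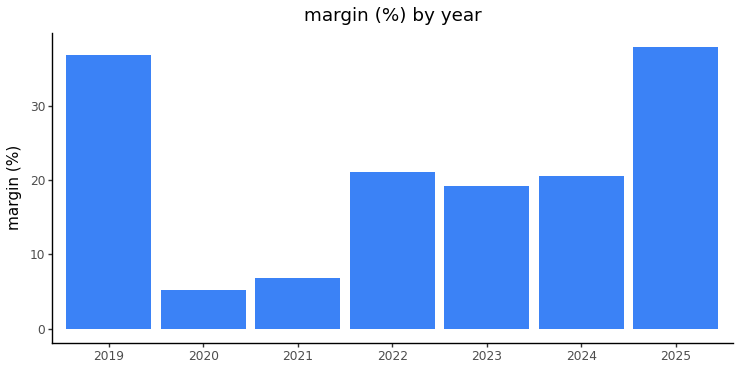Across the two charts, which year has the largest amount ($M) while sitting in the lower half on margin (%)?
2020

Chart 2 median margin (%) ≈ 20; below-median years: 2020, 2021, 2023. Among those, 2020 has the highest amount ($M) (≈ 700).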